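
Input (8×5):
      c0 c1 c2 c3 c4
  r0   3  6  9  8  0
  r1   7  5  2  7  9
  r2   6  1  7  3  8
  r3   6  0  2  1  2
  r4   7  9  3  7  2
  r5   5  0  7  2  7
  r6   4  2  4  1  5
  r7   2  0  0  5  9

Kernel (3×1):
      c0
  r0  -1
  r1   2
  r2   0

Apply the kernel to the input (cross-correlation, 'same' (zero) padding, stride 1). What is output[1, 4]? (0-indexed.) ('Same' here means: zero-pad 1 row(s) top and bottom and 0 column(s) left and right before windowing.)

18

The receptive field on the zero-padded input at this output position is [0 / 9 / 8]. Elementwise product with the kernel and sum: 0·-1 + 9·2.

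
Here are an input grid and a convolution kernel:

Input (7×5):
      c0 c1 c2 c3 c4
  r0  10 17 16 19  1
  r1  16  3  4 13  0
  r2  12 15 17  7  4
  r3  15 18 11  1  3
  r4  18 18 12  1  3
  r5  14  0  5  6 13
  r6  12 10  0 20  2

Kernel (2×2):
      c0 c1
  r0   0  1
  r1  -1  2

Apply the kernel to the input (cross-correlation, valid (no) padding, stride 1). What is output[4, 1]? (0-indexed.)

22

The receptive field on the input at this output position is [18 12 / 0 5]. Elementwise product with the kernel and sum: 12·1 + 0·-1 + 5·2.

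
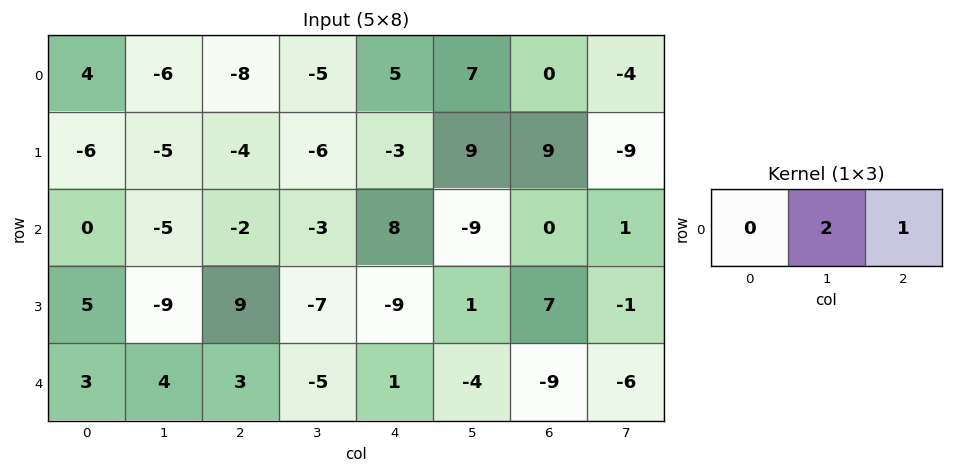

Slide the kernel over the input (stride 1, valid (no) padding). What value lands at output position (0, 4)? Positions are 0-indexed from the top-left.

The receptive field on the input at this output position is [5 7 0]. Elementwise product with the kernel and sum: 7·2 + 0·1.

14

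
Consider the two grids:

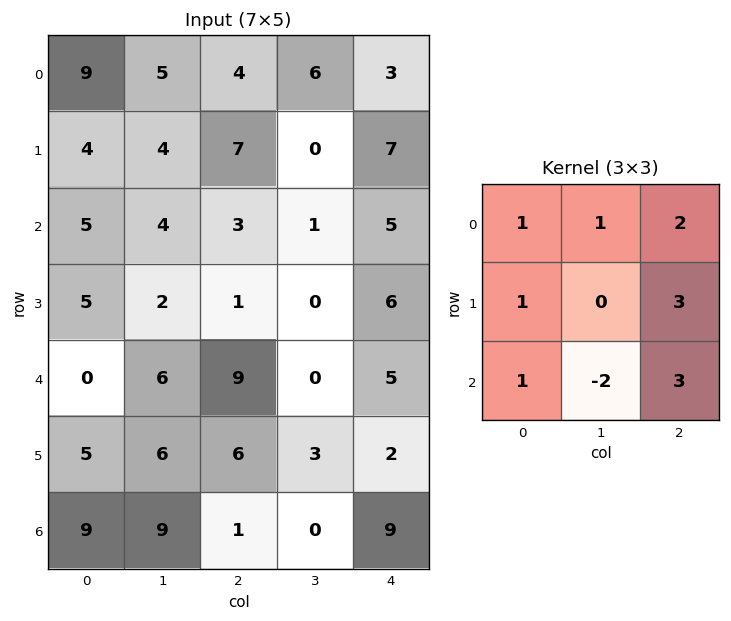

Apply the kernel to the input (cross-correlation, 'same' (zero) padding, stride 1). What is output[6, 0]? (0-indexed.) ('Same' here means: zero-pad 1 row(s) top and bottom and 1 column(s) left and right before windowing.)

The receptive field on the zero-padded input at this output position is [0 5 6 / 0 9 9 / 0 0 0]. Elementwise product with the kernel and sum: 0·1 + 5·1 + 6·2 + 0·1 + 9·3 + 0·1 + 0·-2 + 0·3.

44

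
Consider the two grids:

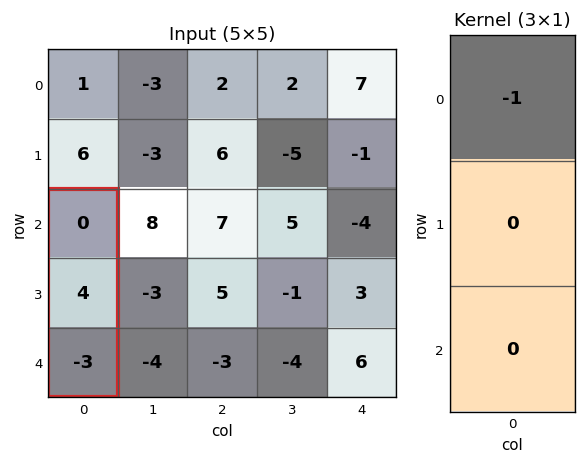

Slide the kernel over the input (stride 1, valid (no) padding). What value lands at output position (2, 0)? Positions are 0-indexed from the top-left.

The receptive field on the input at this output position is [0 / 4 / -3]. Elementwise product with the kernel and sum: 0·-1.

0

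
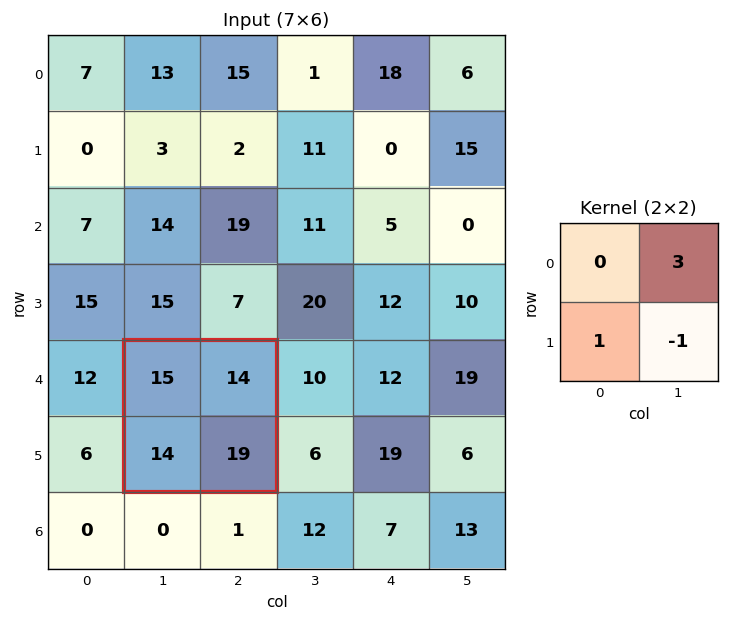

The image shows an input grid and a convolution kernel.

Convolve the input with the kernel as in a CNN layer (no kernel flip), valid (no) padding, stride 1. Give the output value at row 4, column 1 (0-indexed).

The receptive field on the input at this output position is [15 14 / 14 19]. Elementwise product with the kernel and sum: 14·3 + 14·1 + 19·-1.

37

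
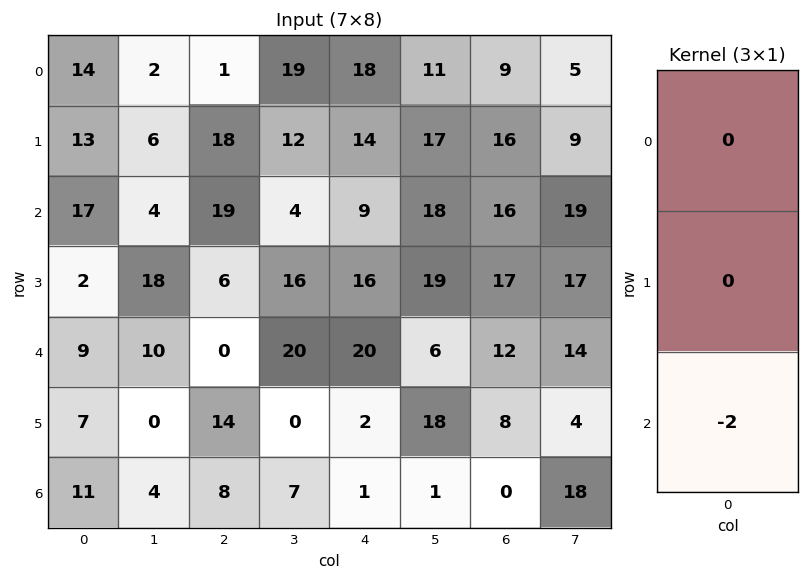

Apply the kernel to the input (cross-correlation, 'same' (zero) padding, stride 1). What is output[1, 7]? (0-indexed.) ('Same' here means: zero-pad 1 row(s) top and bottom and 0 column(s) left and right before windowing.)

-38

The receptive field on the zero-padded input at this output position is [5 / 9 / 19]. Elementwise product with the kernel and sum: 19·-2.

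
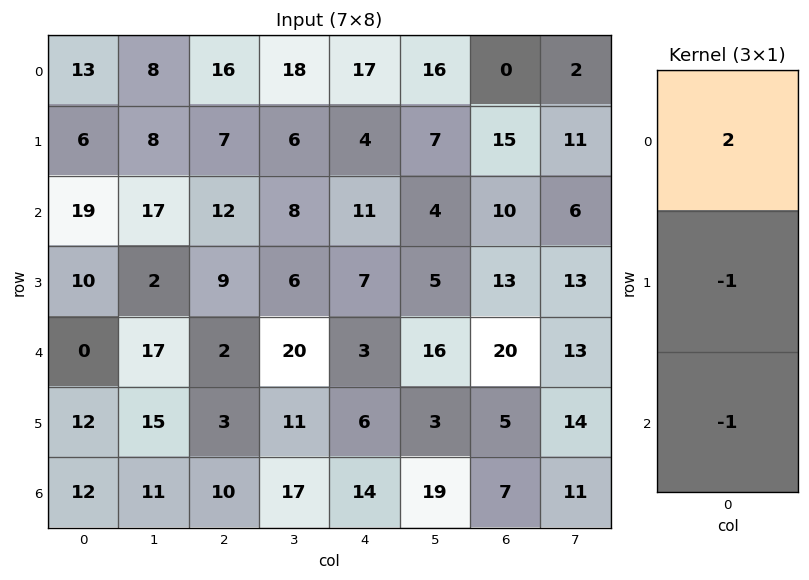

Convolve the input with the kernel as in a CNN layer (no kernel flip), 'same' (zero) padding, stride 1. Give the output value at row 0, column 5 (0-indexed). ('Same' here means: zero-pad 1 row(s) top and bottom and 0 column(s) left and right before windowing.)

The receptive field on the zero-padded input at this output position is [0 / 16 / 7]. Elementwise product with the kernel and sum: 0·2 + 16·-1 + 7·-1.

-23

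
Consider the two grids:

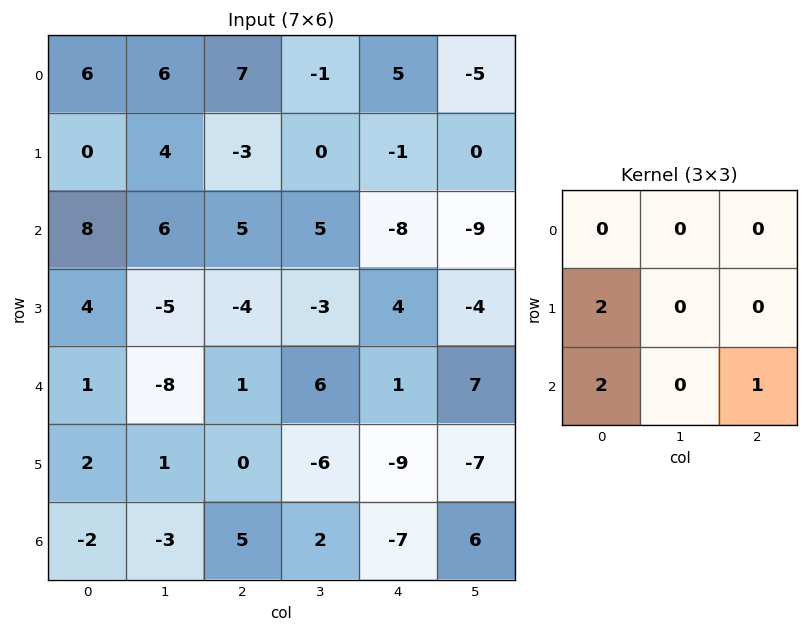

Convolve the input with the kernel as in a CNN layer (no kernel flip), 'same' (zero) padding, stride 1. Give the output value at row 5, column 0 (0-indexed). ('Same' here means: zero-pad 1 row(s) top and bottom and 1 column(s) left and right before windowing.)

-3

The receptive field on the zero-padded input at this output position is [0 1 -8 / 0 2 1 / 0 -2 -3]. Elementwise product with the kernel and sum: 0·2 + 0·2 + -3·1.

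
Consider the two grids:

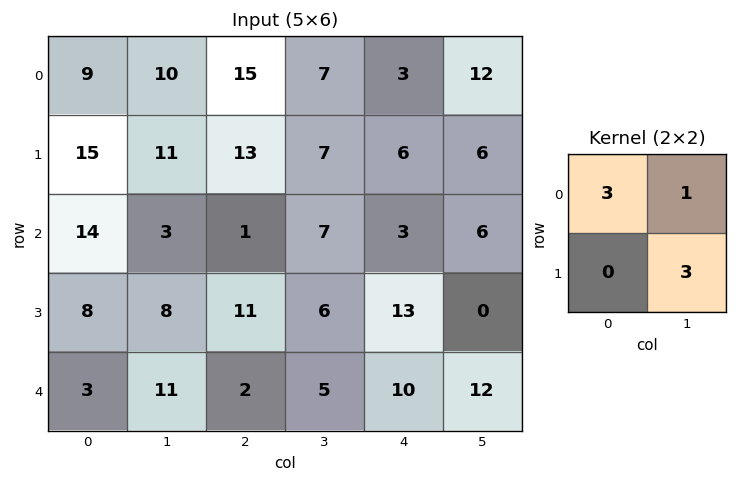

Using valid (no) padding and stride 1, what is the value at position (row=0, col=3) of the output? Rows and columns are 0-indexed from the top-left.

42

The receptive field on the input at this output position is [7 3 / 7 6]. Elementwise product with the kernel and sum: 7·3 + 3·1 + 6·3.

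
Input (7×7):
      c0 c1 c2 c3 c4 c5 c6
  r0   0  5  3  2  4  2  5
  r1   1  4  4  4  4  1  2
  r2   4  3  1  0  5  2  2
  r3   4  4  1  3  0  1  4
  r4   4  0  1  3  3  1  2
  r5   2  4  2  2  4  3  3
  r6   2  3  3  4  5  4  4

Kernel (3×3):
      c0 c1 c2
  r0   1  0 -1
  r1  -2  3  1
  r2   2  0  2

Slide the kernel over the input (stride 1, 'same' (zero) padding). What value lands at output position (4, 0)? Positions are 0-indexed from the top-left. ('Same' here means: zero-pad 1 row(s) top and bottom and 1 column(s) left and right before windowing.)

The receptive field on the zero-padded input at this output position is [0 4 4 / 0 4 0 / 0 2 4]. Elementwise product with the kernel and sum: 0·1 + 4·-1 + 0·-2 + 4·3 + 0·1 + 0·2 + 4·2.

16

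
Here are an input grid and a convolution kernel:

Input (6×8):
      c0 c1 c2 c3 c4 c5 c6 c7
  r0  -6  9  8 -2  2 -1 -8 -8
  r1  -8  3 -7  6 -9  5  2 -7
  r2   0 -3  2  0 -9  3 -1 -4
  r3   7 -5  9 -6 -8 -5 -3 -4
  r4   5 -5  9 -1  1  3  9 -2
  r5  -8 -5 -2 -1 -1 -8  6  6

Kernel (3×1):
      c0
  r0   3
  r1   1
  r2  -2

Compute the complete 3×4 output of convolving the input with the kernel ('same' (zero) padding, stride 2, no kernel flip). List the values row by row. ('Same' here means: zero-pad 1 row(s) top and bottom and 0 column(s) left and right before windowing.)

10 22 20 -12
-38 -37 -20 11
42 40 -21 -12

Output[0,0]: The receptive field on the zero-padded input at this output position is [0 / -6 / -8]. Elementwise product with the kernel and sum: 0·3 + -6·1 + -8·-2.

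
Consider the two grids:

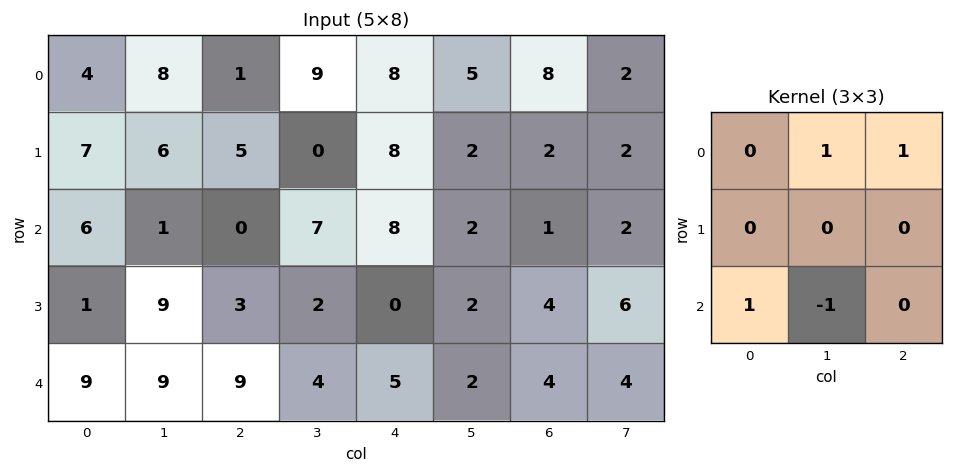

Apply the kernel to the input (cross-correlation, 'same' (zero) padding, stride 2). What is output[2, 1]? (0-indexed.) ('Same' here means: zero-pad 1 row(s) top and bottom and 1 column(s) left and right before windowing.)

5

The receptive field on the zero-padded input at this output position is [9 3 2 / 9 9 4 / 0 0 0]. Elementwise product with the kernel and sum: 3·1 + 2·1 + 0·1 + 0·-1.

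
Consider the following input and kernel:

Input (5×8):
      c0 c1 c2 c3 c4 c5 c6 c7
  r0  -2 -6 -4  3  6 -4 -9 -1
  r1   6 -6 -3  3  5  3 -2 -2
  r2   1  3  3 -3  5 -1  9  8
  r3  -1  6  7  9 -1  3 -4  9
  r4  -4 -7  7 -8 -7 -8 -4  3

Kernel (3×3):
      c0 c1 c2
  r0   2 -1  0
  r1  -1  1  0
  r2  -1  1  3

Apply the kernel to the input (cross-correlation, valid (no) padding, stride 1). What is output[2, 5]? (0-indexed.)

-5

The receptive field on the input at this output position is [-1 9 8 / 3 -4 9 / -8 -4 3]. Elementwise product with the kernel and sum: -1·2 + 9·-1 + 3·-1 + -4·1 + -8·-1 + -4·1 + 3·3.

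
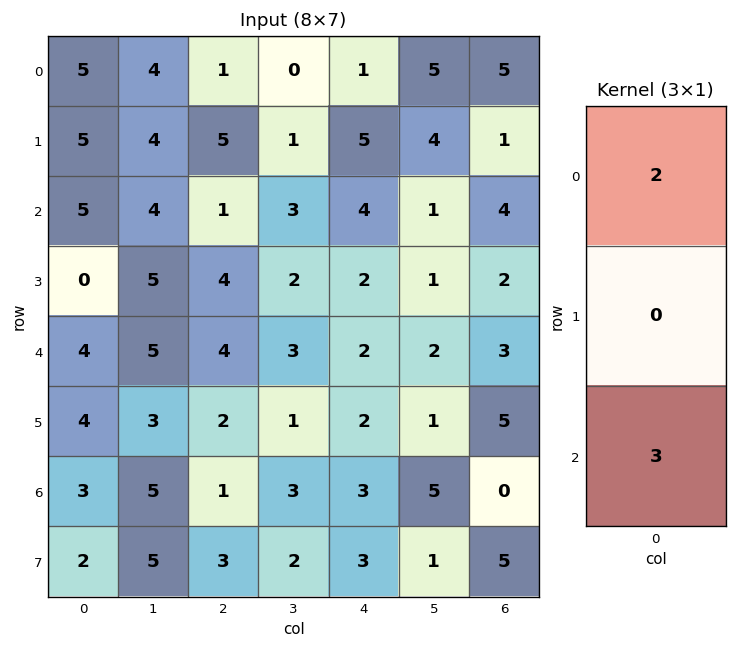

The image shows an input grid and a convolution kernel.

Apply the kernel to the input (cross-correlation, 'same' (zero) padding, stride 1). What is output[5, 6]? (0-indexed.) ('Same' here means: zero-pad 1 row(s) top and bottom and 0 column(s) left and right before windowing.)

6

The receptive field on the zero-padded input at this output position is [3 / 5 / 0]. Elementwise product with the kernel and sum: 3·2 + 0·3.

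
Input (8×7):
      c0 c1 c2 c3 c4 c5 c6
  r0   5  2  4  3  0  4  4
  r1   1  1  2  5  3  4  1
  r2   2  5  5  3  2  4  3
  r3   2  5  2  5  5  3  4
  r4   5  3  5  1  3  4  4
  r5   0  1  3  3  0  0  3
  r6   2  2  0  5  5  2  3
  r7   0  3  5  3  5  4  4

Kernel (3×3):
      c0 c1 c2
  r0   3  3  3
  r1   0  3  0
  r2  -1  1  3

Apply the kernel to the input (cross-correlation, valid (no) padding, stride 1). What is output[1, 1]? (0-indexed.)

51

The receptive field on the input at this output position is [1 2 5 / 5 5 3 / 5 2 5]. Elementwise product with the kernel and sum: 1·3 + 2·3 + 5·3 + 5·3 + 5·-1 + 2·1 + 5·3.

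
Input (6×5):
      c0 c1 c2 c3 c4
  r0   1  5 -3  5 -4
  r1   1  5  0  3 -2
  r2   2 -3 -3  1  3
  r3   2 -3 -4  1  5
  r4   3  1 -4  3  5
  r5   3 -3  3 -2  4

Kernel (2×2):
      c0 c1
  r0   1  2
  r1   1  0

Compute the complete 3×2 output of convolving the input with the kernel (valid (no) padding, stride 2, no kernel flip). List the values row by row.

12 7
-2 -5
8 5

Output[0,0]: The receptive field on the input at this output position is [1 5 / 1 5]. Elementwise product with the kernel and sum: 1·1 + 5·2 + 1·1.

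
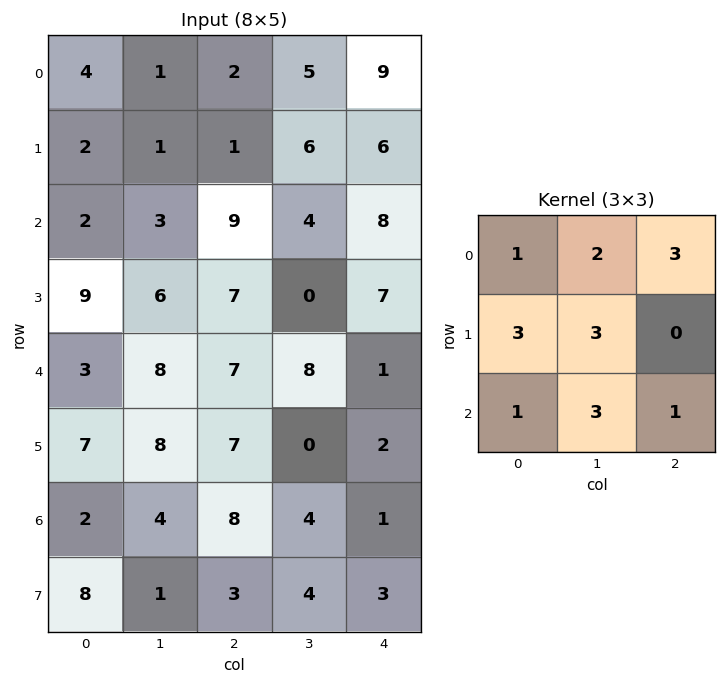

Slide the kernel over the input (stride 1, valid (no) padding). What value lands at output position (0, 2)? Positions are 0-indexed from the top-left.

The receptive field on the input at this output position is [2 5 9 / 1 6 6 / 9 4 8]. Elementwise product with the kernel and sum: 2·1 + 5·2 + 9·3 + 1·3 + 6·3 + 9·1 + 4·3 + 8·1.

89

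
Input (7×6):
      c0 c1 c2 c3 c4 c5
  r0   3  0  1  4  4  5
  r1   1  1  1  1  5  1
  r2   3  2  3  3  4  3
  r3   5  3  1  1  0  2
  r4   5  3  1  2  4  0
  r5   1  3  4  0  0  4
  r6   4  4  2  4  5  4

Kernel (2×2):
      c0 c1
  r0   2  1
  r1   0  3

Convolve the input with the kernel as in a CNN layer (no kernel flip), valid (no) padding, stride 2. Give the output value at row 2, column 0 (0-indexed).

22

The receptive field on the input at this output position is [5 3 / 1 3]. Elementwise product with the kernel and sum: 5·2 + 3·1 + 3·3.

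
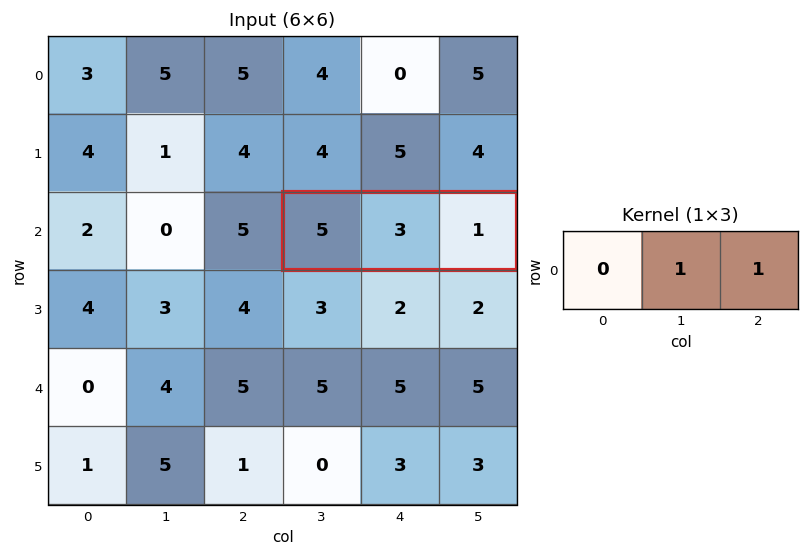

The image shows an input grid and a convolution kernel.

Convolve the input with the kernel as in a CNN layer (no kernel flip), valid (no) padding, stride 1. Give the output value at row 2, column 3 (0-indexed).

4

The receptive field on the input at this output position is [5 3 1]. Elementwise product with the kernel and sum: 3·1 + 1·1.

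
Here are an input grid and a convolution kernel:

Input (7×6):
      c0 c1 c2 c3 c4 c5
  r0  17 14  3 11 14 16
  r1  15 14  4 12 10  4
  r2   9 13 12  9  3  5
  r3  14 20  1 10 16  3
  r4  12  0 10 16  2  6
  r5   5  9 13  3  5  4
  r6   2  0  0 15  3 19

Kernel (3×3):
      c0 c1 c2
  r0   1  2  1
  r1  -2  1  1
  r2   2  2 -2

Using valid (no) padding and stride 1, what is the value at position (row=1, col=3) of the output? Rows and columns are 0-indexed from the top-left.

72

The receptive field on the input at this output position is [12 10 4 / 9 3 5 / 10 16 3]. Elementwise product with the kernel and sum: 12·1 + 10·2 + 4·1 + 9·-2 + 3·1 + 5·1 + 10·2 + 16·2 + 3·-2.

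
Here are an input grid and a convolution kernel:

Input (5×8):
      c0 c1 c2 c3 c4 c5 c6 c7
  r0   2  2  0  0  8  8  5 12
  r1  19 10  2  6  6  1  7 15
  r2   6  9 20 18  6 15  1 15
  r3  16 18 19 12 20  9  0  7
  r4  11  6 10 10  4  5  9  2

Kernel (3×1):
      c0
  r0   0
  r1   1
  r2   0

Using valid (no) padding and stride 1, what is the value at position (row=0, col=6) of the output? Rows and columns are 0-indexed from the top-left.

The receptive field on the input at this output position is [5 / 7 / 1]. Elementwise product with the kernel and sum: 7·1.

7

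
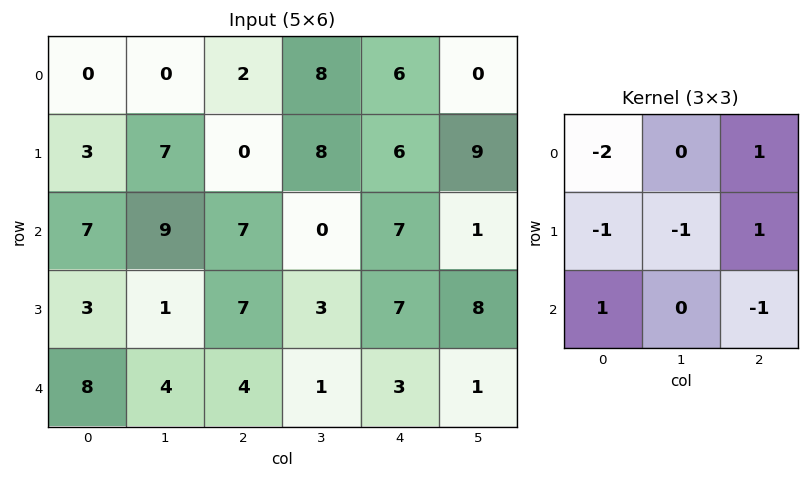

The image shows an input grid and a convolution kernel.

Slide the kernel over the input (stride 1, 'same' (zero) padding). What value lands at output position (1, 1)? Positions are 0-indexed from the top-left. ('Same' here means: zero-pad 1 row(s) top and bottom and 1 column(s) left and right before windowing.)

The receptive field on the zero-padded input at this output position is [0 0 2 / 3 7 0 / 7 9 7]. Elementwise product with the kernel and sum: 0·-2 + 2·1 + 3·-1 + 7·-1 + 0·1 + 7·1 + 7·-1.

-8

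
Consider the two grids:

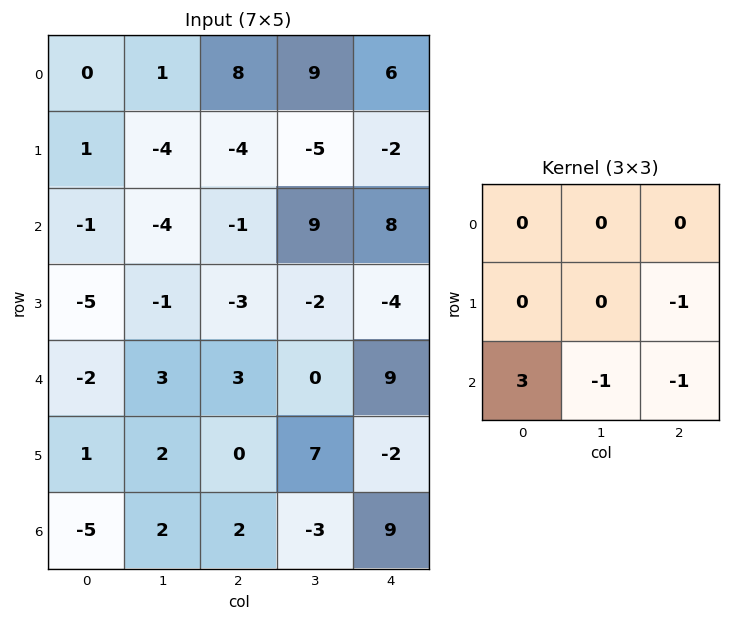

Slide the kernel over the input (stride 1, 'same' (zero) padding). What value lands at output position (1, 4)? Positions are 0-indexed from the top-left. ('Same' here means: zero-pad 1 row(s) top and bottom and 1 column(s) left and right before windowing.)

19

The receptive field on the zero-padded input at this output position is [9 6 0 / -5 -2 0 / 9 8 0]. Elementwise product with the kernel and sum: 0·-1 + 9·3 + 8·-1 + 0·-1.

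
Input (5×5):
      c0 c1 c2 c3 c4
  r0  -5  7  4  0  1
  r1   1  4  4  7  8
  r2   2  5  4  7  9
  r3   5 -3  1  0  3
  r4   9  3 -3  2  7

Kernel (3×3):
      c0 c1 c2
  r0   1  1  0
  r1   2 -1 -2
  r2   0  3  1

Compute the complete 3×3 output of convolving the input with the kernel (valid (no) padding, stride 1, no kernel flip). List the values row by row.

11 20 19
-12 3 -3
24 -5 20

Output[0,0]: The receptive field on the input at this output position is [-5 7 4 / 1 4 4 / 2 5 4]. Elementwise product with the kernel and sum: -5·1 + 7·1 + 1·2 + 4·-1 + 4·-2 + 5·3 + 4·1.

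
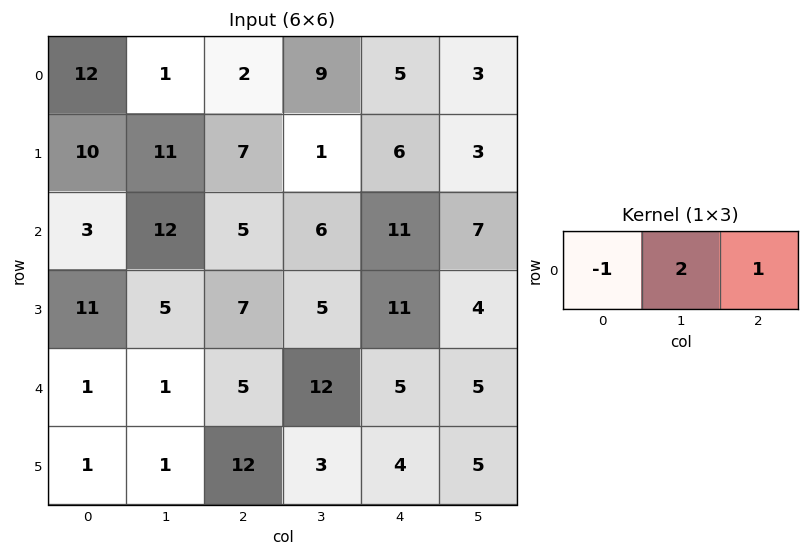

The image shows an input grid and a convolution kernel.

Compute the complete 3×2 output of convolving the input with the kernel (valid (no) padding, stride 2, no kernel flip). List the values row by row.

Output[0,0]: The receptive field on the input at this output position is [12 1 2]. Elementwise product with the kernel and sum: 12·-1 + 1·2 + 2·1.
Output[0,1]: The receptive field on the input at this output position is [2 9 5]. Elementwise product with the kernel and sum: 2·-1 + 9·2 + 5·1.

-8 21
26 18
6 24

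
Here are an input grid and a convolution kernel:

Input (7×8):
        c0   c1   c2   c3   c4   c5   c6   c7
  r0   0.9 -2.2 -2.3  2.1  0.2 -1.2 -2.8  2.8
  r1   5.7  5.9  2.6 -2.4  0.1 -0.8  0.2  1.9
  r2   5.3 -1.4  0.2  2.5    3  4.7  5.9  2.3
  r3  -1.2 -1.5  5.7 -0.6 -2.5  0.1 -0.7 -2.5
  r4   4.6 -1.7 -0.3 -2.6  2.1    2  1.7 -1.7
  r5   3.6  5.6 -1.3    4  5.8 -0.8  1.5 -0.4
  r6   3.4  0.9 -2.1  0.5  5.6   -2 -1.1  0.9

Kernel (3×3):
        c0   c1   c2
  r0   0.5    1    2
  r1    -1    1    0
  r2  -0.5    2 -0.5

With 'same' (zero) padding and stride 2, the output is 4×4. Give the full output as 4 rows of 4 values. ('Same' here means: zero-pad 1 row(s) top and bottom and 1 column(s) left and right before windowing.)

9.35 3.35 -0.1 -1.75
21.15 14.8 -6.95 4.6
4.8 -2.25 12.1 -2.35
18.2 6.5 11.3 1.2

Output[0,0]: The receptive field on the zero-padded input at this output position is [0 0 0 / 0 0.9 -2.2 / 0 5.7 5.9]. Elementwise product with the kernel and sum: 0·0.5 + 0·1 + 0·2 + 0·-1 + 0.9·1 + 0·-0.5 + 5.7·2 + 5.9·-0.5.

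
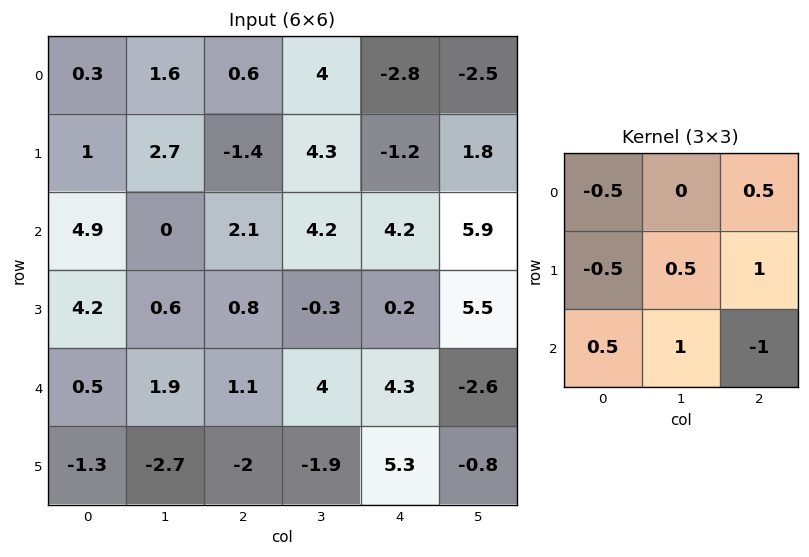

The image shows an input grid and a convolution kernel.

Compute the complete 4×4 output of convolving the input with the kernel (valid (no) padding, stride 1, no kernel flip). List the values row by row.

Output[0,0]: The receptive field on the input at this output position is [0.3 1.6 0.6 / 1 2.7 -1.4 / 4.9 0 2.1]. Elementwise product with the kernel and sum: 0.3·-0.5 + 0.6·0.5 + 1·-0.5 + 2.7·0.5 + -1.4·1 + 4.9·0.5 + 0·1 + 2.1·-1.

-0.05 1.35 1 -3.8
0.35 7.45 5.25 -0.8
-1.35 -0.05 0.95 15.5
-1.25 1.7 -2.75 5.6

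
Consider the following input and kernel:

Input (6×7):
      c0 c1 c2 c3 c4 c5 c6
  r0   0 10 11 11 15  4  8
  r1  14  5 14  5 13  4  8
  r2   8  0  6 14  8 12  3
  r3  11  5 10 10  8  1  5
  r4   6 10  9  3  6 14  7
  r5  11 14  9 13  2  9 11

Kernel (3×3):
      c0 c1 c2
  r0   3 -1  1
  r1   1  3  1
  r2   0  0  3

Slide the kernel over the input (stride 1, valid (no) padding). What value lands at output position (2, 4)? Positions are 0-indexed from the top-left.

52

The receptive field on the input at this output position is [8 12 3 / 8 1 5 / 6 14 7]. Elementwise product with the kernel and sum: 8·3 + 12·-1 + 3·1 + 8·1 + 1·3 + 5·1 + 7·3.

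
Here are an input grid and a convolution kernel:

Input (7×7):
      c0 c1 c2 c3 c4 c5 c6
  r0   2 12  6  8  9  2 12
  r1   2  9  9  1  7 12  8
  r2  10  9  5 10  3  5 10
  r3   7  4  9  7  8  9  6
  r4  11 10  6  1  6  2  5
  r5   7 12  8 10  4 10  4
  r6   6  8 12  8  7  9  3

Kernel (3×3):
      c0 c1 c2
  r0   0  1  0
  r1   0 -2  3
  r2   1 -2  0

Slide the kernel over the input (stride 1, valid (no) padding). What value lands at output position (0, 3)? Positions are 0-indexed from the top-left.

The receptive field on the input at this output position is [8 9 2 / 1 7 12 / 10 3 5]. Elementwise product with the kernel and sum: 9·1 + 7·-2 + 12·3 + 10·1 + 3·-2.

35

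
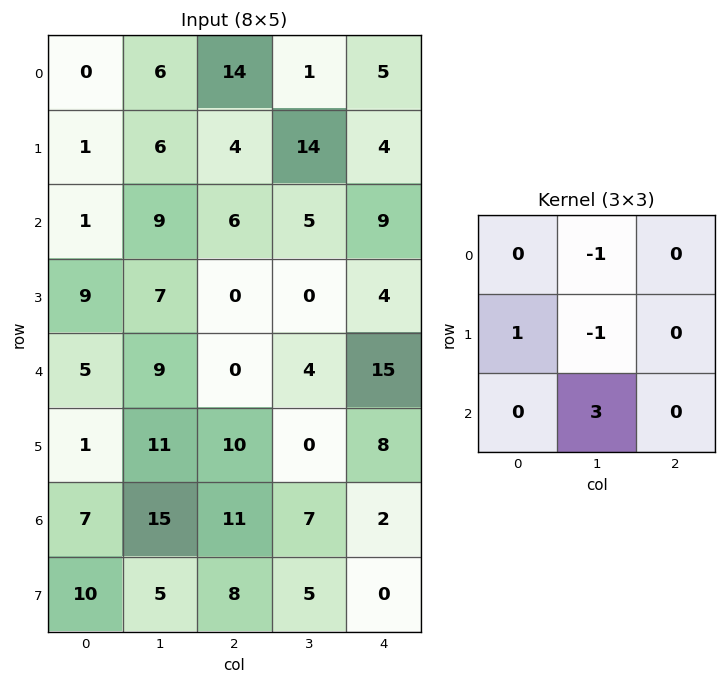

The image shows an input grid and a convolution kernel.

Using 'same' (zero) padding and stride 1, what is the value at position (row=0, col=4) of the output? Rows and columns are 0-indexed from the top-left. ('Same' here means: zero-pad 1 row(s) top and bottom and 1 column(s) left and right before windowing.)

The receptive field on the zero-padded input at this output position is [0 0 0 / 1 5 0 / 14 4 0]. Elementwise product with the kernel and sum: 0·-1 + 1·1 + 5·-1 + 4·3.

8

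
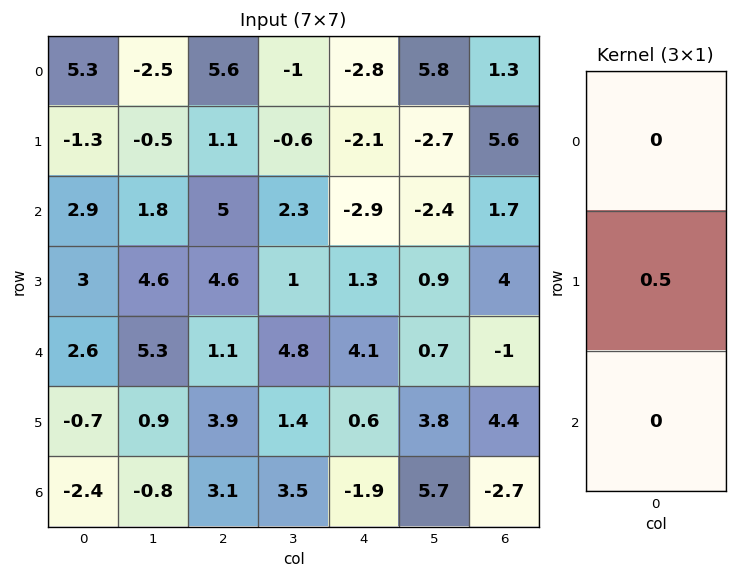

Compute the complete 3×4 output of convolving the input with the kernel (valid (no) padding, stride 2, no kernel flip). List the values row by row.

Output[0,0]: The receptive field on the input at this output position is [5.3 / -1.3 / 2.9]. Elementwise product with the kernel and sum: -1.3·0.5.

-0.65 0.55 -1.05 2.8
1.5 2.3 0.65 2
-0.35 1.95 0.3 2.2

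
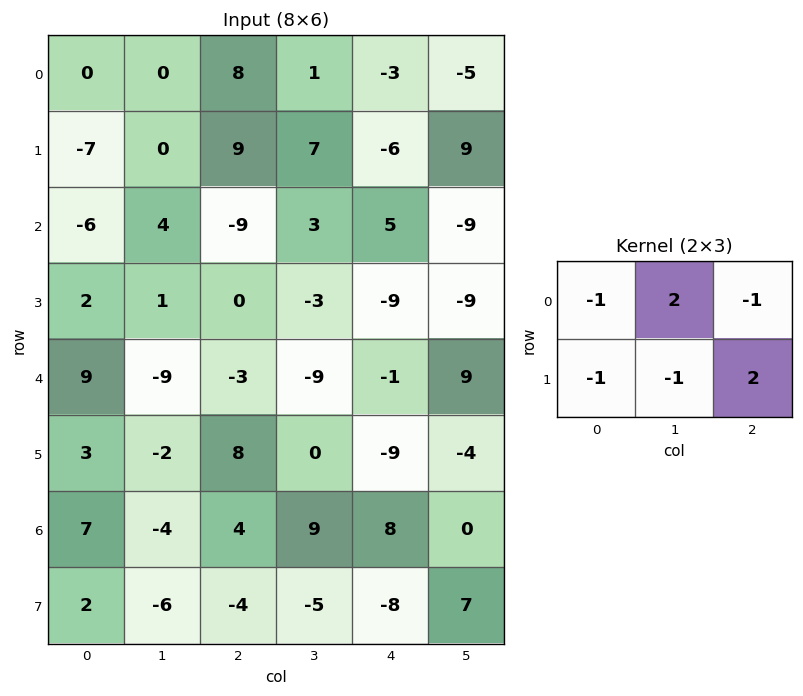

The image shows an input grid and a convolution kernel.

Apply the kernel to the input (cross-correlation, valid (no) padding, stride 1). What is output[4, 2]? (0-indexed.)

The receptive field on the input at this output position is [-3 -9 -1 / 8 0 -9]. Elementwise product with the kernel and sum: -3·-1 + -9·2 + -1·-1 + 8·-1 + 0·-1 + -9·2.

-40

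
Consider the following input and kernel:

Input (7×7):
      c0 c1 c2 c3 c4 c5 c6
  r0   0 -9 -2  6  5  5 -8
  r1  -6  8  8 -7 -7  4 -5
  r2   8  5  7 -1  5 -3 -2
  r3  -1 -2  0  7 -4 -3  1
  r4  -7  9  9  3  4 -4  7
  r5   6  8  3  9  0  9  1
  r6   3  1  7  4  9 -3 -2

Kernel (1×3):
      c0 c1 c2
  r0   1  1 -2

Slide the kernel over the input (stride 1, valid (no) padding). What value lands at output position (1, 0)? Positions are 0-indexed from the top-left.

The receptive field on the input at this output position is [-6 8 8]. Elementwise product with the kernel and sum: -6·1 + 8·1 + 8·-2.

-14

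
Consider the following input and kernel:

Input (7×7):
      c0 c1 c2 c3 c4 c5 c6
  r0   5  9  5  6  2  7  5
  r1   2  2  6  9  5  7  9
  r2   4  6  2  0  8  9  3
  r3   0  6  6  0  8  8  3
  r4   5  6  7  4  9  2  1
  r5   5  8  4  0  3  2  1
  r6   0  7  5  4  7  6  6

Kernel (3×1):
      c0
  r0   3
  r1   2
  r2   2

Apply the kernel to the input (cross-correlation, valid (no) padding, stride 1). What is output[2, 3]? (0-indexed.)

The receptive field on the input at this output position is [0 / 0 / 4]. Elementwise product with the kernel and sum: 0·3 + 0·2 + 4·2.

8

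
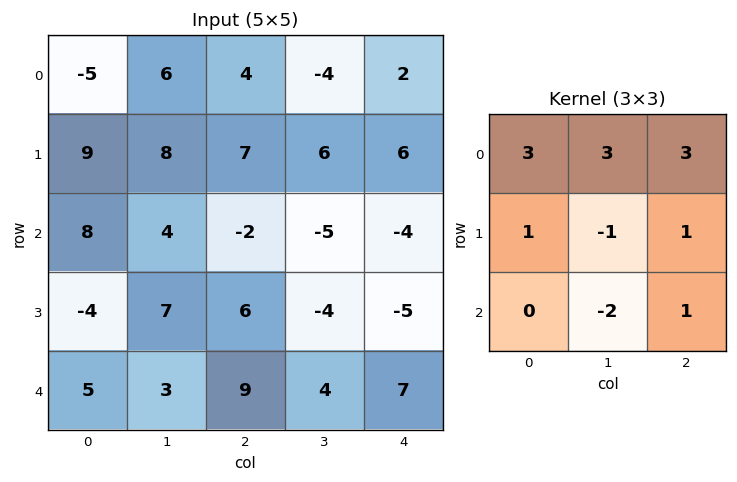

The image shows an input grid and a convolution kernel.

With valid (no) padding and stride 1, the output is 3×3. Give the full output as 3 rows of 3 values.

Output[0,0]: The receptive field on the input at this output position is [-5 6 4 / 9 8 7 / 8 4 -2]. Elementwise product with the kernel and sum: -5·3 + 6·3 + 4·3 + 9·1 + 8·-1 + 7·1 + 4·-2 + -2·1.

13 24 19
66 48 59
28 -26 -29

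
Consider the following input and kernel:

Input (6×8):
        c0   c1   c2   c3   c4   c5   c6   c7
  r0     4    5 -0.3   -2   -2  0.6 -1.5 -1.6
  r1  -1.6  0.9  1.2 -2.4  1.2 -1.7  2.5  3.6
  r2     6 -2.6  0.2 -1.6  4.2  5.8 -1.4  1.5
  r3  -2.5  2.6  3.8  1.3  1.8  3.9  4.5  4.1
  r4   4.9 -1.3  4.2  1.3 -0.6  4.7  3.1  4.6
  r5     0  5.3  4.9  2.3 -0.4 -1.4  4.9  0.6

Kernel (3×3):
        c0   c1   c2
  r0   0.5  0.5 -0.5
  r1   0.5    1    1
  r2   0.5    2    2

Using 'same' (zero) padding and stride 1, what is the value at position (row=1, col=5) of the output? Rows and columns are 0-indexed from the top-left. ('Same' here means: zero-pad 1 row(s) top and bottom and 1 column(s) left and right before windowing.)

The receptive field on the zero-padded input at this output position is [-2 0.6 -1.5 / 1.2 -1.7 2.5 / 4.2 5.8 -1.4]. Elementwise product with the kernel and sum: -2·0.5 + 0.6·0.5 + -1.5·-0.5 + 1.2·0.5 + -1.7·1 + 2.5·1 + 4.2·0.5 + 5.8·2 + -1.4·2.

12.35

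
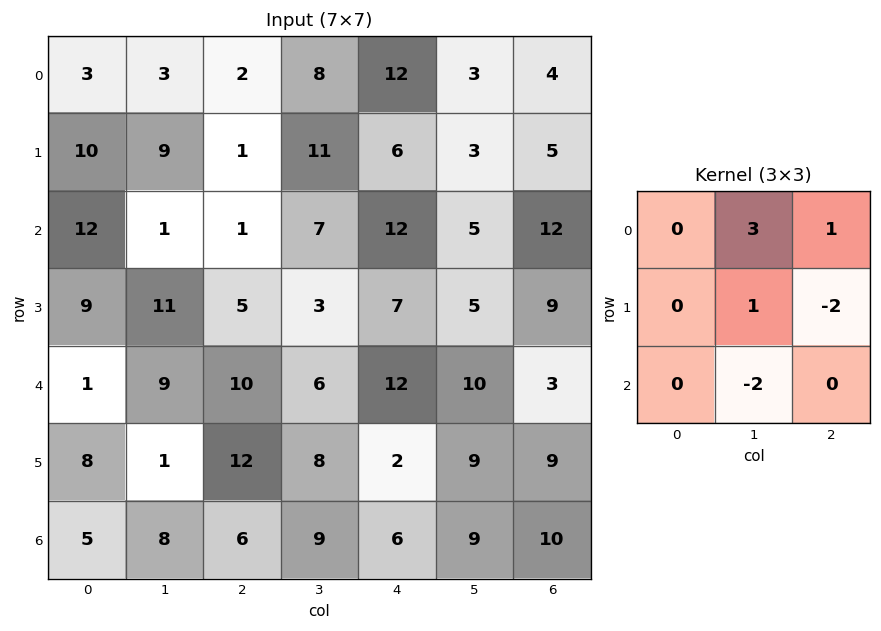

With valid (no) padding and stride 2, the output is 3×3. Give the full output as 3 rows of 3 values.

16 21 -4
-13 10 -6
-2 16 6

Output[0,0]: The receptive field on the input at this output position is [3 3 2 / 10 9 1 / 12 1 1]. Elementwise product with the kernel and sum: 3·3 + 2·1 + 9·1 + 1·-2 + 1·-2.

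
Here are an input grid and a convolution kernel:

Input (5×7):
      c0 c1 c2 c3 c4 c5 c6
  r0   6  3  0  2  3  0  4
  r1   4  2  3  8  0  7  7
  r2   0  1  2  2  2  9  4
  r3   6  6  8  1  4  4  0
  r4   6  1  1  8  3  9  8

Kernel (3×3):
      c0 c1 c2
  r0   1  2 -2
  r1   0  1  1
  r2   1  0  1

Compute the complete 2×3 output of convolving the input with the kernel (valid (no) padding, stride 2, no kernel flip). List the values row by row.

Output[0,0]: The receptive field on the input at this output position is [6 3 0 / 4 2 3 / 0 1 2]. Elementwise product with the kernel and sum: 6·1 + 3·2 + 0·-2 + 2·1 + 3·1 + 0·1 + 2·1.
Output[0,1]: The receptive field on the input at this output position is [0 2 3 / 3 8 0 / 2 2 2]. Elementwise product with the kernel and sum: 0·1 + 2·2 + 3·-2 + 8·1 + 0·1 + 2·1 + 2·1.

19 10 15
19 11 27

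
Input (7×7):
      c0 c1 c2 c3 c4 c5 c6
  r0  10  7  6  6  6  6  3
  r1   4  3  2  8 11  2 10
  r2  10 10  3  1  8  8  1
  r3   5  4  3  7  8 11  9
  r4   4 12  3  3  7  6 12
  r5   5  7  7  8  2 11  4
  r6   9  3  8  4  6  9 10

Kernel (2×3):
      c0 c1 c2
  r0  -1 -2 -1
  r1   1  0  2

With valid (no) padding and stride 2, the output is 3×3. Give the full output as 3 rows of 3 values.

-22 0 10
-22 6 1
-12 -5 -21

Output[0,0]: The receptive field on the input at this output position is [10 7 6 / 4 3 2]. Elementwise product with the kernel and sum: 10·-1 + 7·-2 + 6·-1 + 4·1 + 2·2.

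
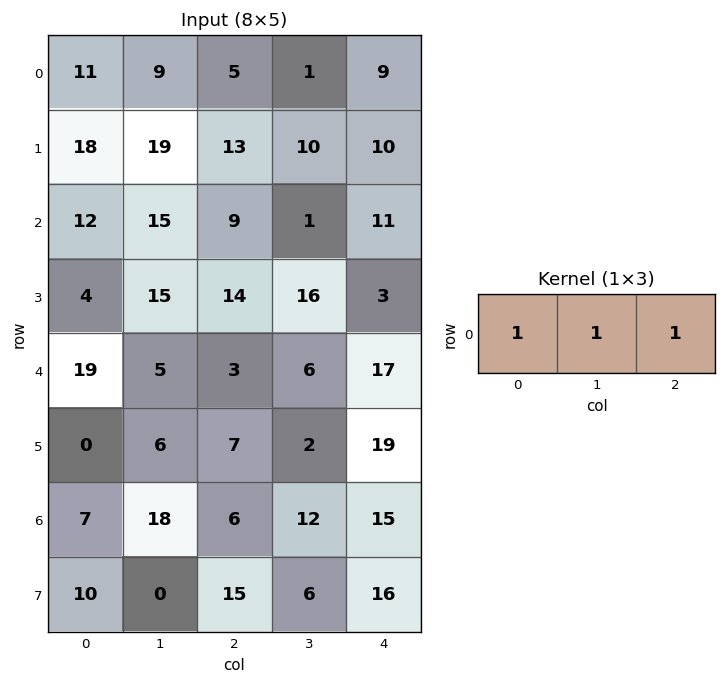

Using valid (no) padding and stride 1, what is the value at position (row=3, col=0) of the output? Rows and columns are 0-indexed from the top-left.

The receptive field on the input at this output position is [4 15 14]. Elementwise product with the kernel and sum: 4·1 + 15·1 + 14·1.

33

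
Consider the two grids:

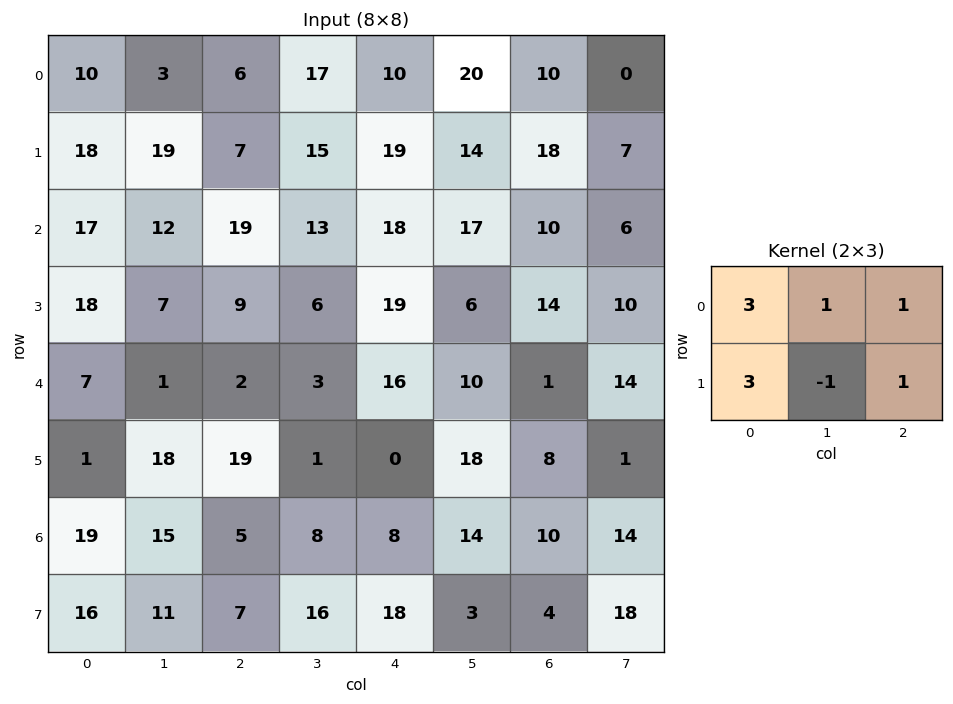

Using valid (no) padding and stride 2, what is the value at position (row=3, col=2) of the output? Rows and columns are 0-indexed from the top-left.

The receptive field on the input at this output position is [8 14 10 / 18 3 4]. Elementwise product with the kernel and sum: 8·3 + 14·1 + 10·1 + 18·3 + 3·-1 + 4·1.

103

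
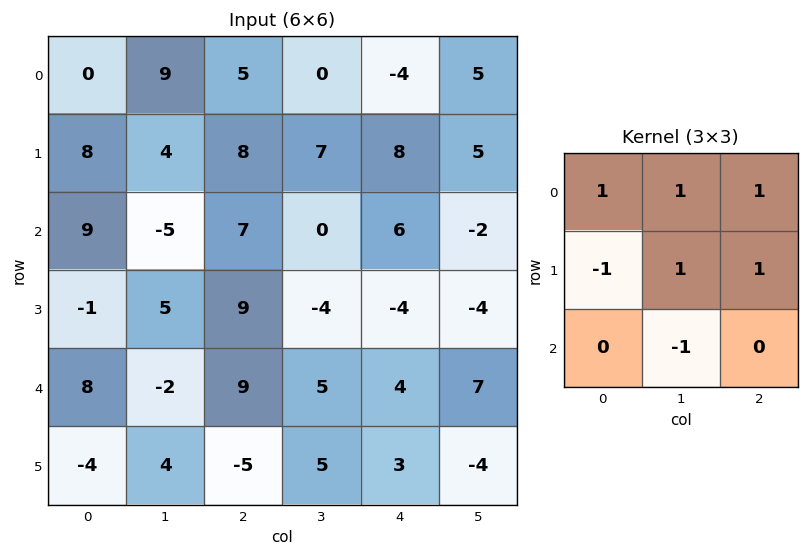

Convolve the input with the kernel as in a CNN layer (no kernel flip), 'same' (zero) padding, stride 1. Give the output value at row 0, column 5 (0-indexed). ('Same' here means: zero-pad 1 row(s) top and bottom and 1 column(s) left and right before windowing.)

4

The receptive field on the zero-padded input at this output position is [0 0 0 / -4 5 0 / 8 5 0]. Elementwise product with the kernel and sum: 0·1 + 0·1 + 0·1 + -4·-1 + 5·1 + 0·1 + 5·-1.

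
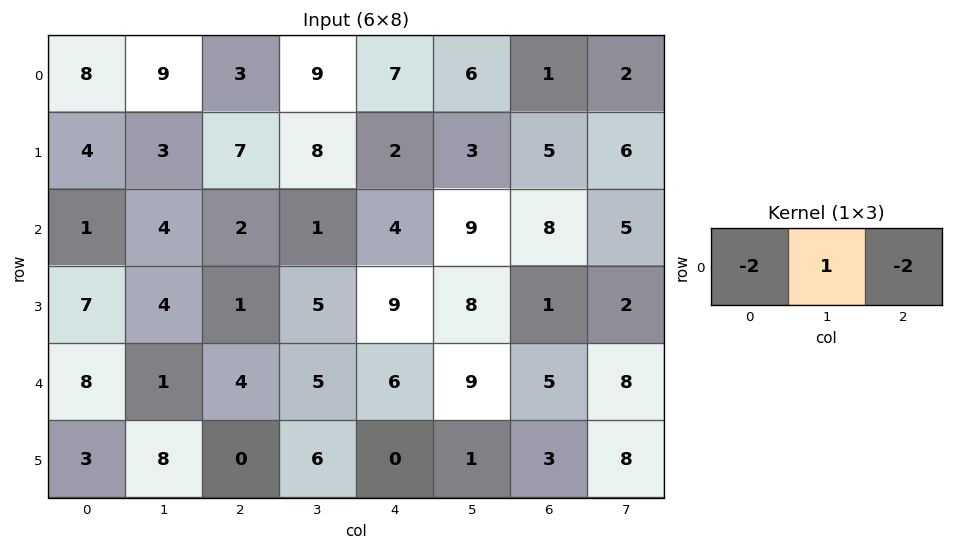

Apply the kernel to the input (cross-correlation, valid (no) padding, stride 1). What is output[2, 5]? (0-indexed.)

-20

The receptive field on the input at this output position is [9 8 5]. Elementwise product with the kernel and sum: 9·-2 + 8·1 + 5·-2.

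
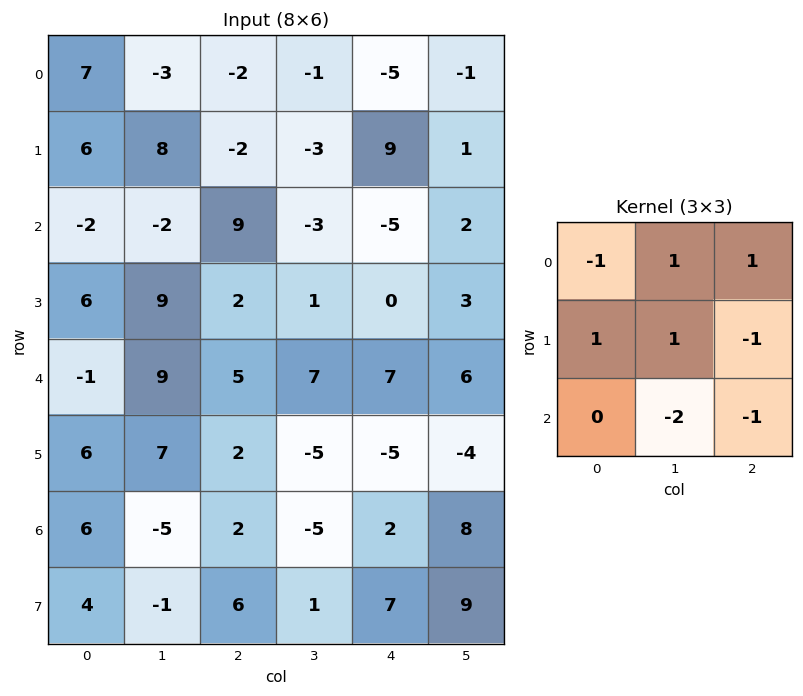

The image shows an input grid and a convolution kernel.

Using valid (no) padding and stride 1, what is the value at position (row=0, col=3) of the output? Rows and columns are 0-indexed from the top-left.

The receptive field on the input at this output position is [-1 -5 -1 / -3 9 1 / -3 -5 2]. Elementwise product with the kernel and sum: -1·-1 + -5·1 + -1·1 + -3·1 + 9·1 + 1·-1 + -5·-2 + 2·-1.

8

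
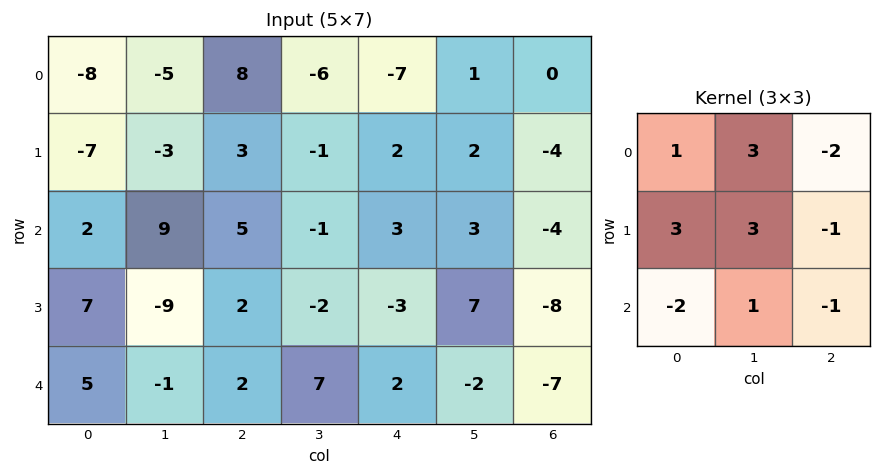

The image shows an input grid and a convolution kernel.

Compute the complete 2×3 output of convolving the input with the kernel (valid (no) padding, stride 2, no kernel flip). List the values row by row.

-72 -6 13
-2 0 41

Output[0,0]: The receptive field on the input at this output position is [-8 -5 8 / -7 -3 3 / 2 9 5]. Elementwise product with the kernel and sum: -8·1 + -5·3 + 8·-2 + -7·3 + -3·3 + 3·-1 + 2·-2 + 9·1 + 5·-1.
Output[0,1]: The receptive field on the input at this output position is [8 -6 -7 / 3 -1 2 / 5 -1 3]. Elementwise product with the kernel and sum: 8·1 + -6·3 + -7·-2 + 3·3 + -1·3 + 2·-1 + 5·-2 + -1·1 + 3·-1.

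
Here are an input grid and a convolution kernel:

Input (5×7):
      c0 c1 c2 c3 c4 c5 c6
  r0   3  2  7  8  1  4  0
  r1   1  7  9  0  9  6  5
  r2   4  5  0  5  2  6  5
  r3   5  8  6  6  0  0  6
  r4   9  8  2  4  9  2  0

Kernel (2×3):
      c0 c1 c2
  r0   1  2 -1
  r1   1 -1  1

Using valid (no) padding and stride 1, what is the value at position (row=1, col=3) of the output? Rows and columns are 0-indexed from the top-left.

21

The receptive field on the input at this output position is [0 9 6 / 5 2 6]. Elementwise product with the kernel and sum: 0·1 + 9·2 + 6·-1 + 5·1 + 2·-1 + 6·1.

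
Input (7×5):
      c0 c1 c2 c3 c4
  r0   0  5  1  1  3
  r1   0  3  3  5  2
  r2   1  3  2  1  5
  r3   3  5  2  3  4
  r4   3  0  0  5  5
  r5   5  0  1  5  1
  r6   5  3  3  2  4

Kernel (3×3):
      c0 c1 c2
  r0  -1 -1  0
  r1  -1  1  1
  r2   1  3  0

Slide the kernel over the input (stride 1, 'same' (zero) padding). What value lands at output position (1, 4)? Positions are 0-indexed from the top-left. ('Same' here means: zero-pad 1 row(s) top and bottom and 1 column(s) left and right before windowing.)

9

The receptive field on the zero-padded input at this output position is [1 3 0 / 5 2 0 / 1 5 0]. Elementwise product with the kernel and sum: 1·-1 + 3·-1 + 5·-1 + 2·1 + 0·1 + 1·1 + 5·3.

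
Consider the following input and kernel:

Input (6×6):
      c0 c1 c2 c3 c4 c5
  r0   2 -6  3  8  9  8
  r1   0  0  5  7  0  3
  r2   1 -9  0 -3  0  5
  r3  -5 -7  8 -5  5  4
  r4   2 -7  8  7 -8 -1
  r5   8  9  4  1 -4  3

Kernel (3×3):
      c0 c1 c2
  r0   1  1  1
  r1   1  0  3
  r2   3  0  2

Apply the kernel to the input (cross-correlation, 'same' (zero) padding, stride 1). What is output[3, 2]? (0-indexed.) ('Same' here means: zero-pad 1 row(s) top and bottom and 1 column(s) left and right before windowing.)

The receptive field on the zero-padded input at this output position is [-9 0 -3 / -7 8 -5 / -7 8 7]. Elementwise product with the kernel and sum: -9·1 + 0·1 + -3·1 + -7·1 + -5·3 + -7·3 + 7·2.

-41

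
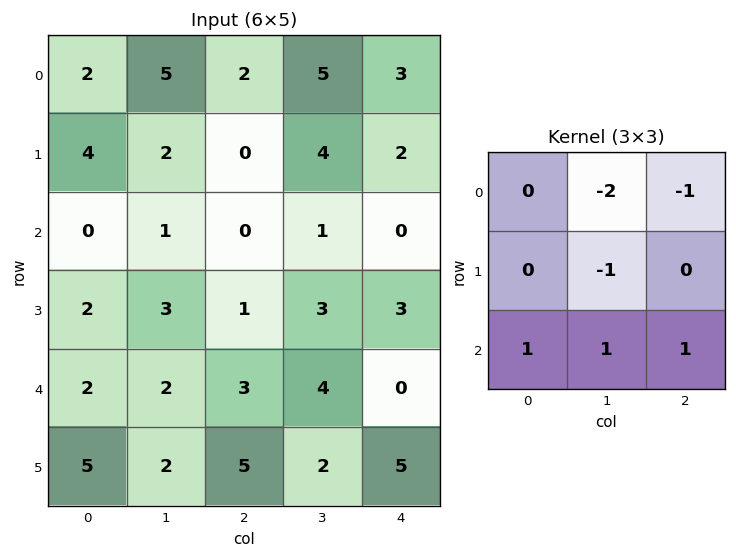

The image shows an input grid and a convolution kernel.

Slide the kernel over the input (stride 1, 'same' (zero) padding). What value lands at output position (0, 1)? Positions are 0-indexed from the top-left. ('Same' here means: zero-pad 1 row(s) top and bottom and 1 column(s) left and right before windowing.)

1

The receptive field on the zero-padded input at this output position is [0 0 0 / 2 5 2 / 4 2 0]. Elementwise product with the kernel and sum: 0·-2 + 0·-1 + 5·-1 + 4·1 + 2·1 + 0·1.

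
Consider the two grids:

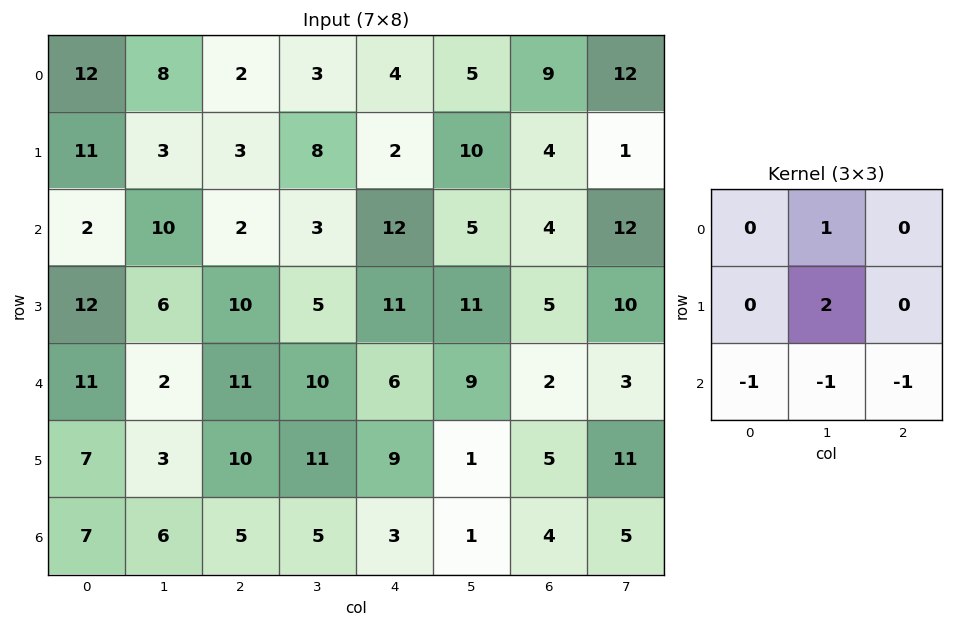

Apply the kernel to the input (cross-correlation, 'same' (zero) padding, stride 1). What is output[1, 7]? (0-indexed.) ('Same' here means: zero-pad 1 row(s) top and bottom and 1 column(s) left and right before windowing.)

The receptive field on the zero-padded input at this output position is [9 12 0 / 4 1 0 / 4 12 0]. Elementwise product with the kernel and sum: 12·1 + 1·2 + 4·-1 + 12·-1 + 0·-1.

-2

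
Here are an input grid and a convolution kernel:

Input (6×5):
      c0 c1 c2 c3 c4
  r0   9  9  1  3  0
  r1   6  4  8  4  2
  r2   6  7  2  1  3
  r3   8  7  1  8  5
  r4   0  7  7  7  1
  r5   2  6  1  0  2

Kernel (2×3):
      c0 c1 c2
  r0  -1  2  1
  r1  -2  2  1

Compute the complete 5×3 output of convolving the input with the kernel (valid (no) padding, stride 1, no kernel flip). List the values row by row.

14 8 -1
14 7 3
9 -6 22
28 10 21
30 4 8

Output[0,0]: The receptive field on the input at this output position is [9 9 1 / 6 4 8]. Elementwise product with the kernel and sum: 9·-1 + 9·2 + 1·1 + 6·-2 + 4·2 + 8·1.
Output[0,1]: The receptive field on the input at this output position is [9 1 3 / 4 8 4]. Elementwise product with the kernel and sum: 9·-1 + 1·2 + 3·1 + 4·-2 + 8·2 + 4·1.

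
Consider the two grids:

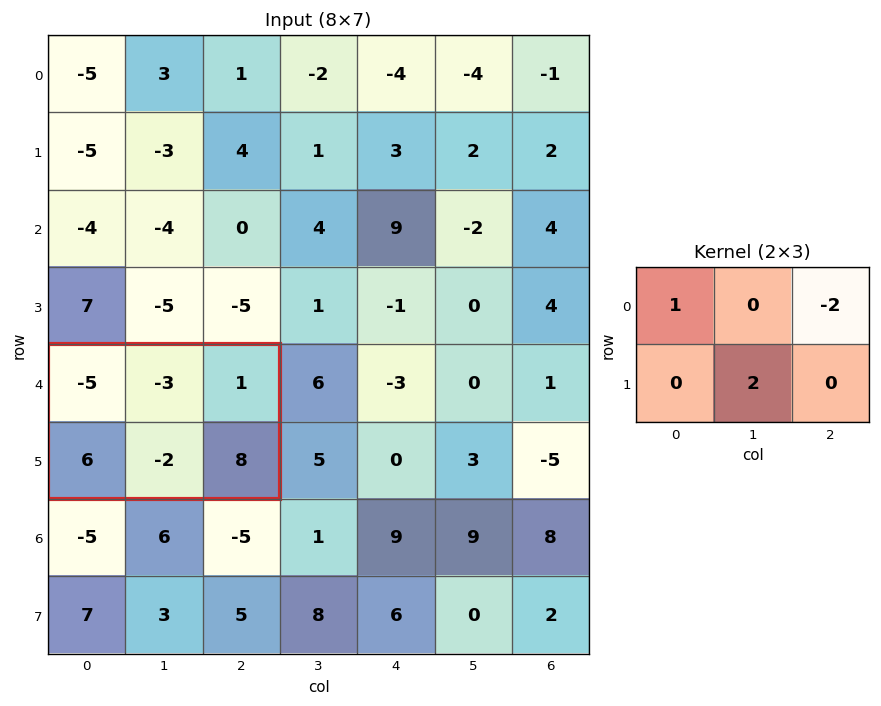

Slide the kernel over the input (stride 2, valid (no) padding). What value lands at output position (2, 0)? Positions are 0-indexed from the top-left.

-11

The receptive field on the input at this output position is [-5 -3 1 / 6 -2 8]. Elementwise product with the kernel and sum: -5·1 + 1·-2 + -2·2.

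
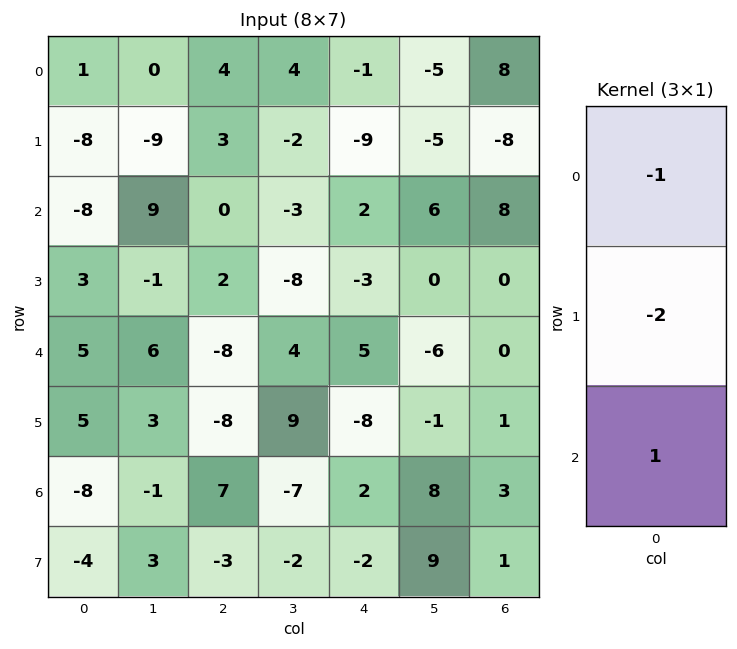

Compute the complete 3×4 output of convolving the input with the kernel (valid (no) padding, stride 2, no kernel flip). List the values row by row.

Output[0,0]: The receptive field on the input at this output position is [1 / -8 / -8]. Elementwise product with the kernel and sum: 1·-1 + -8·-2 + -8·1.

7 -10 21 16
7 -12 9 -8
-23 31 13 1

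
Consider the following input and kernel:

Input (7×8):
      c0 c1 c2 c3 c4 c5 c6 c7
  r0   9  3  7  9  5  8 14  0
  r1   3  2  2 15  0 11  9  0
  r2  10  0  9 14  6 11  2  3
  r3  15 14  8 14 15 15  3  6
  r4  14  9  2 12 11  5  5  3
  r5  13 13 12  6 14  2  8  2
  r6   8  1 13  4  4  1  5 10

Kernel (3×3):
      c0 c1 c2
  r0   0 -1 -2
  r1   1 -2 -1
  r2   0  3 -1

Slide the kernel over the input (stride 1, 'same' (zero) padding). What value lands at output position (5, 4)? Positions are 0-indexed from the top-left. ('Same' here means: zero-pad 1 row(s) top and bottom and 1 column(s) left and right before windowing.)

The receptive field on the zero-padded input at this output position is [12 11 5 / 6 14 2 / 4 4 1]. Elementwise product with the kernel and sum: 11·-1 + 5·-2 + 6·1 + 14·-2 + 2·-1 + 4·3 + 1·-1.

-34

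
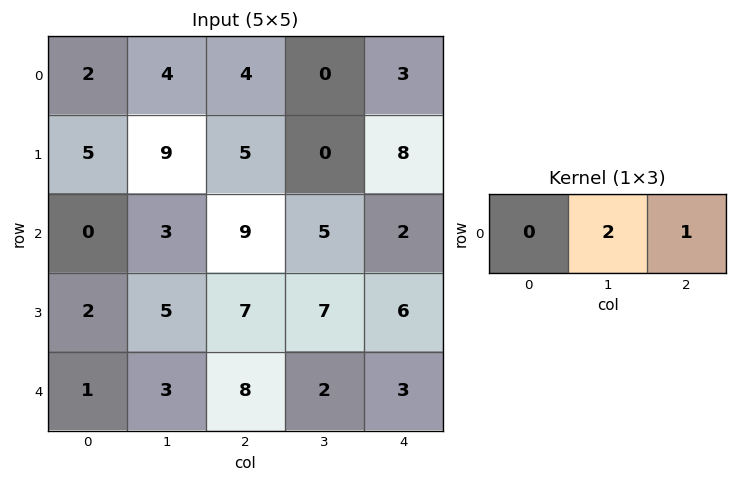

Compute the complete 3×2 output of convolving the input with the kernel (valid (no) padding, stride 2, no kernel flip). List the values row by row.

Output[0,0]: The receptive field on the input at this output position is [2 4 4]. Elementwise product with the kernel and sum: 4·2 + 4·1.

12 3
15 12
14 7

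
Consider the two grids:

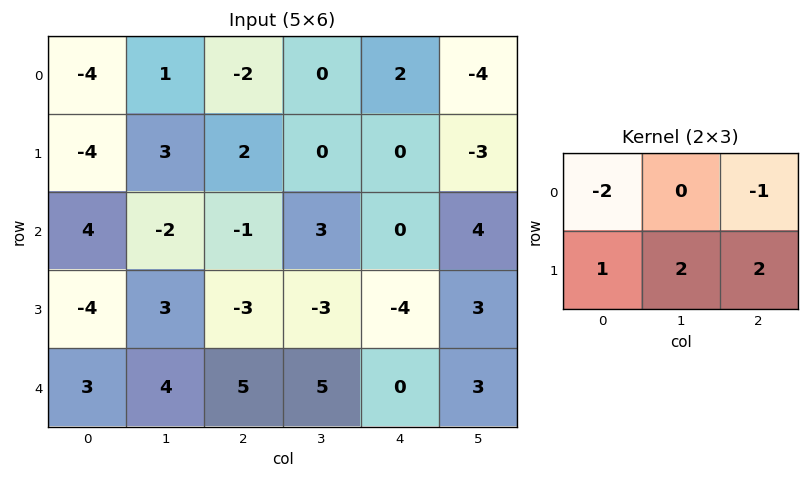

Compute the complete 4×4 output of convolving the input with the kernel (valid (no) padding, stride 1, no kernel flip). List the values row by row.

16 5 4 -2
4 -4 1 14
-11 -8 -15 -15
32 21 25 14

Output[0,0]: The receptive field on the input at this output position is [-4 1 -2 / -4 3 2]. Elementwise product with the kernel and sum: -4·-2 + -2·-1 + -4·1 + 3·2 + 2·2.
Output[0,1]: The receptive field on the input at this output position is [1 -2 0 / 3 2 0]. Elementwise product with the kernel and sum: 1·-2 + 0·-1 + 3·1 + 2·2 + 0·2.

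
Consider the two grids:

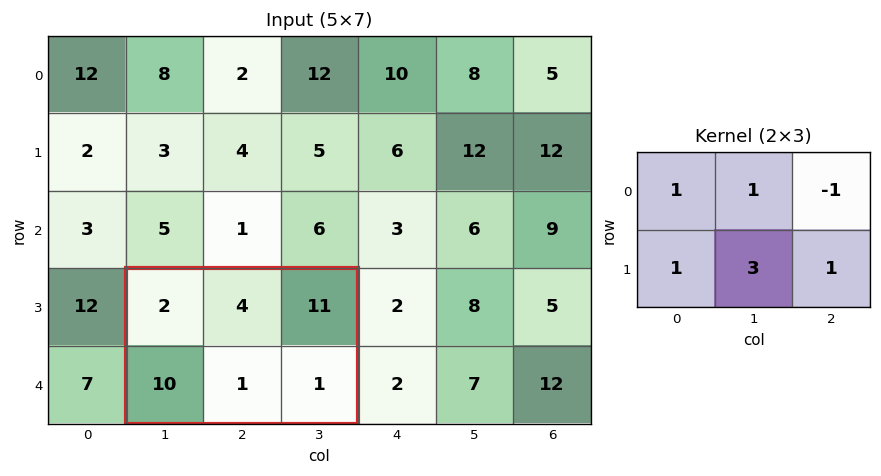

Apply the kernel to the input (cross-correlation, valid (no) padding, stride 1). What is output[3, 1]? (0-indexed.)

The receptive field on the input at this output position is [2 4 11 / 10 1 1]. Elementwise product with the kernel and sum: 2·1 + 4·1 + 11·-1 + 10·1 + 1·3 + 1·1.

9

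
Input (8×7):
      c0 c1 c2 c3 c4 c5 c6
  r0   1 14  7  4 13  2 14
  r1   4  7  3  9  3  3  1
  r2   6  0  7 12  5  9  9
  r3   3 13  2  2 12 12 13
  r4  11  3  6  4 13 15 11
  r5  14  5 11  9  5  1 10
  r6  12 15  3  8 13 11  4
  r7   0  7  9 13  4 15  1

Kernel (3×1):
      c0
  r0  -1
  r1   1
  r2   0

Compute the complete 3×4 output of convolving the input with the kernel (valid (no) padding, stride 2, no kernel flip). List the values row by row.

Output[0,0]: The receptive field on the input at this output position is [1 / 4 / 6]. Elementwise product with the kernel and sum: 1·-1 + 4·1.

3 -4 -10 -13
-3 -5 7 4
3 5 -8 -1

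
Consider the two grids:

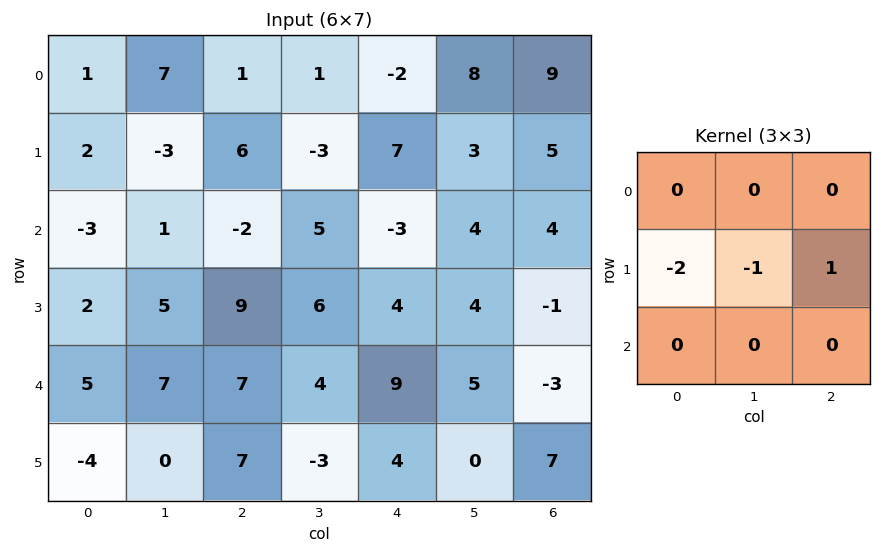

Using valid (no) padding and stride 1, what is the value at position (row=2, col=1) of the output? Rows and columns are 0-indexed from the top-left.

The receptive field on the input at this output position is [1 -2 5 / 5 9 6 / 7 7 4]. Elementwise product with the kernel and sum: 5·-2 + 9·-1 + 6·1.

-13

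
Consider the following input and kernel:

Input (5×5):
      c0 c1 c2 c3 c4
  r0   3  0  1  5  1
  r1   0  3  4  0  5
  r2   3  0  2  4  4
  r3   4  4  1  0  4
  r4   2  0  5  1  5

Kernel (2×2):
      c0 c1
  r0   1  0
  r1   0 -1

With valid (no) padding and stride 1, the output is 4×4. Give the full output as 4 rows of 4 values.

0 -4 1 0
0 1 0 -4
-1 -1 2 0
4 -1 0 -5

Output[0,0]: The receptive field on the input at this output position is [3 0 / 0 3]. Elementwise product with the kernel and sum: 3·1 + 3·-1.
Output[0,1]: The receptive field on the input at this output position is [0 1 / 3 4]. Elementwise product with the kernel and sum: 0·1 + 4·-1.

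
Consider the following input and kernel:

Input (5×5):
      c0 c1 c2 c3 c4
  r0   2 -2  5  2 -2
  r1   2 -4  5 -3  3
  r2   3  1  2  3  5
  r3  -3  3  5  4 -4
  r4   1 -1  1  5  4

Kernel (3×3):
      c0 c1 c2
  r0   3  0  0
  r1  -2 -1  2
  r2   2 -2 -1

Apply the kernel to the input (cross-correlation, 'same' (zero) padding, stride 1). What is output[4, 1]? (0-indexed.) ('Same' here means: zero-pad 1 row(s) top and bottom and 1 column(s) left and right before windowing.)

-8

The receptive field on the zero-padded input at this output position is [-3 3 5 / 1 -1 1 / 0 0 0]. Elementwise product with the kernel and sum: -3·3 + 1·-2 + -1·-1 + 1·2 + 0·2 + 0·-2 + 0·-1.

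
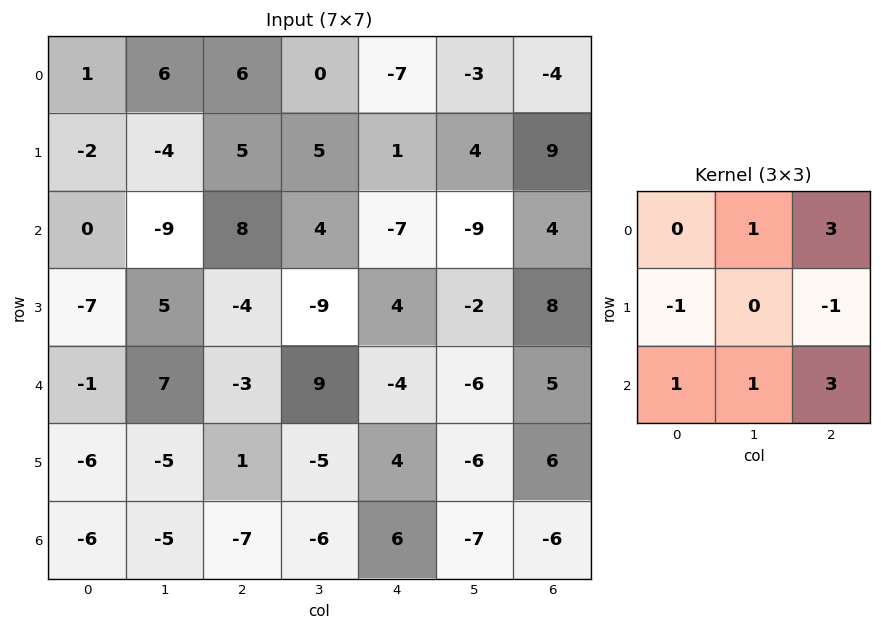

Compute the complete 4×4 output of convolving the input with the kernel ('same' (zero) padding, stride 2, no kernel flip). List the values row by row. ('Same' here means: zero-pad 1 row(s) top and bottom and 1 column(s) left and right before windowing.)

Output[0,0]: The receptive field on the zero-padded input at this output position is [0 0 0 / 0 1 6 / 0 -2 -4]. Elementwise product with the kernel and sum: 0·1 + 0·3 + 0·-1 + 6·-1 + 0·1 + -2·1 + -4·3.

-20 10 21 16
3 -1 7 24
-20 -66 -24 14
-16 -3 -1 13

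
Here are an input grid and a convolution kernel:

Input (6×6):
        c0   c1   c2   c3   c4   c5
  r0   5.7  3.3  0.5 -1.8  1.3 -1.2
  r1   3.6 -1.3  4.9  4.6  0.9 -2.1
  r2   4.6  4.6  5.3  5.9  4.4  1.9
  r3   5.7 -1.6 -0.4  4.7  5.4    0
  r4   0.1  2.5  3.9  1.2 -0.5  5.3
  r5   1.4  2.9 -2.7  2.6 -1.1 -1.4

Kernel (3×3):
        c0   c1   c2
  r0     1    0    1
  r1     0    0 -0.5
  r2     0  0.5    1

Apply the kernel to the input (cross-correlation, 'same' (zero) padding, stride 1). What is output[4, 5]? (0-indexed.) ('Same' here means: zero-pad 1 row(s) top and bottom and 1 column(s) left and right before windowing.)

4.7

The receptive field on the zero-padded input at this output position is [5.4 0 0 / -0.5 5.3 0 / -1.1 -1.4 0]. Elementwise product with the kernel and sum: 5.4·1 + 0·1 + 0·-0.5 + -1.4·0.5 + 0·1.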